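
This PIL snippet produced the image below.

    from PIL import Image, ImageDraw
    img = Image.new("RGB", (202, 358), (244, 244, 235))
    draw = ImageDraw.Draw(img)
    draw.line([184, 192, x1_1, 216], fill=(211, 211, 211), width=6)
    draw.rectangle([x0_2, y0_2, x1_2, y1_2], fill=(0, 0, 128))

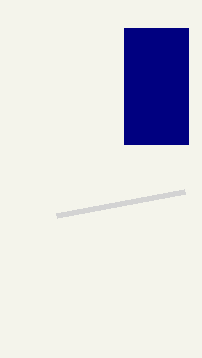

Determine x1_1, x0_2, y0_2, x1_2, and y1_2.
x1_1 = 56; x0_2 = 124; y0_2 = 28; x1_2 = 188; y1_2 = 144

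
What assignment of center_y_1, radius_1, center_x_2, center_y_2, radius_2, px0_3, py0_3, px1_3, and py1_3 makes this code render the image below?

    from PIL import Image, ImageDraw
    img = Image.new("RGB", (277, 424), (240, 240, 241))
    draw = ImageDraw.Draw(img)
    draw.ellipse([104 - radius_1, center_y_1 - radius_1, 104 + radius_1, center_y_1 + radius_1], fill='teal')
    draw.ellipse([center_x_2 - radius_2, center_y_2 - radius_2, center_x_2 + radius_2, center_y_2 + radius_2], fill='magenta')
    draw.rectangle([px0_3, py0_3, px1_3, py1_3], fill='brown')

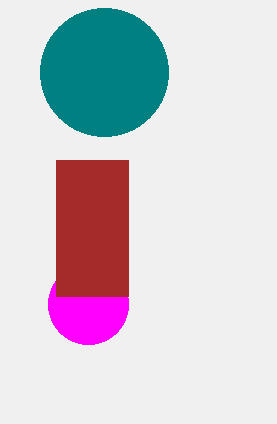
center_y_1 = 72; radius_1 = 64; center_x_2 = 88; center_y_2 = 304; radius_2 = 40; px0_3 = 56; py0_3 = 160; px1_3 = 128; py1_3 = 296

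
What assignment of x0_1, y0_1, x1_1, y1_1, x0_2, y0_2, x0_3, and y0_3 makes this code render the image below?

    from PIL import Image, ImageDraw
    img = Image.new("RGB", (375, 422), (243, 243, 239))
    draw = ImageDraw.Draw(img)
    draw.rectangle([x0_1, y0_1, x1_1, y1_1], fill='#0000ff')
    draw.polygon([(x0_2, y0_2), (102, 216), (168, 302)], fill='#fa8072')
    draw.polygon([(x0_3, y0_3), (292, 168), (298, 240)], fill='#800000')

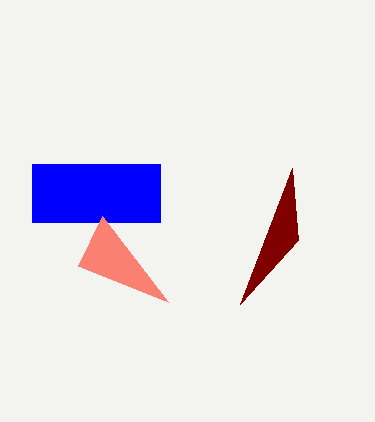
x0_1 = 32; y0_1 = 164; x1_1 = 160; y1_1 = 222; x0_2 = 78; y0_2 = 266; x0_3 = 240; y0_3 = 304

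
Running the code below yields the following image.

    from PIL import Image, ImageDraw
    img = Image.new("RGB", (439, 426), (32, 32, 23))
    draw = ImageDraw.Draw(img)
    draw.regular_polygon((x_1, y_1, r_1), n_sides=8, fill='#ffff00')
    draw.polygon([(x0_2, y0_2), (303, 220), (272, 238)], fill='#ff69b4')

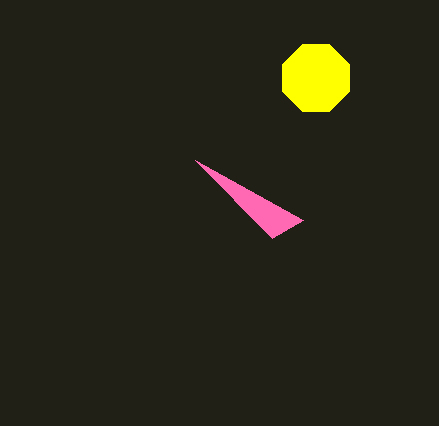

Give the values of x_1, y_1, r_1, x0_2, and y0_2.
x_1 = 316; y_1 = 78; r_1 = 36; x0_2 = 195; y0_2 = 160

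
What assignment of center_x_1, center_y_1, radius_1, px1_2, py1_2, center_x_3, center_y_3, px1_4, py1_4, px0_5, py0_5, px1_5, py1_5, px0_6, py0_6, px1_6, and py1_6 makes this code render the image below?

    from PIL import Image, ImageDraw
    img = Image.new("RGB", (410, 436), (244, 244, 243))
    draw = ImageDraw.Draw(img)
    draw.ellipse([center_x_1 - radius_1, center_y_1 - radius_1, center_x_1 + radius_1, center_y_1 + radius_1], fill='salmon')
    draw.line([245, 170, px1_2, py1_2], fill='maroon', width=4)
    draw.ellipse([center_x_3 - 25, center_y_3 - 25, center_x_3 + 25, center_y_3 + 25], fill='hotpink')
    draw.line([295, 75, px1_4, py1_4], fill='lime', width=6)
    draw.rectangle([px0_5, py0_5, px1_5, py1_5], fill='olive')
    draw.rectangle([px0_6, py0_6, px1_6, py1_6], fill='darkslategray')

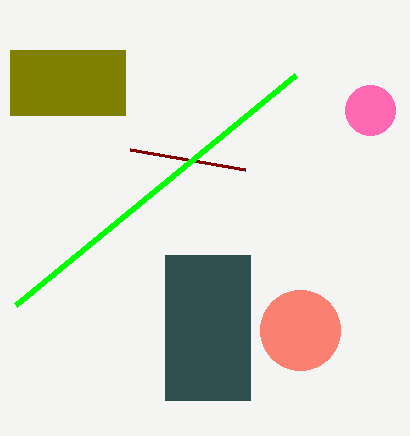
center_x_1 = 300
center_y_1 = 330
radius_1 = 40
px1_2 = 130
py1_2 = 150
center_x_3 = 370
center_y_3 = 110
px1_4 = 15
py1_4 = 305
px0_5 = 10
py0_5 = 50
px1_5 = 125
py1_5 = 115
px0_6 = 165
py0_6 = 255
px1_6 = 250
py1_6 = 400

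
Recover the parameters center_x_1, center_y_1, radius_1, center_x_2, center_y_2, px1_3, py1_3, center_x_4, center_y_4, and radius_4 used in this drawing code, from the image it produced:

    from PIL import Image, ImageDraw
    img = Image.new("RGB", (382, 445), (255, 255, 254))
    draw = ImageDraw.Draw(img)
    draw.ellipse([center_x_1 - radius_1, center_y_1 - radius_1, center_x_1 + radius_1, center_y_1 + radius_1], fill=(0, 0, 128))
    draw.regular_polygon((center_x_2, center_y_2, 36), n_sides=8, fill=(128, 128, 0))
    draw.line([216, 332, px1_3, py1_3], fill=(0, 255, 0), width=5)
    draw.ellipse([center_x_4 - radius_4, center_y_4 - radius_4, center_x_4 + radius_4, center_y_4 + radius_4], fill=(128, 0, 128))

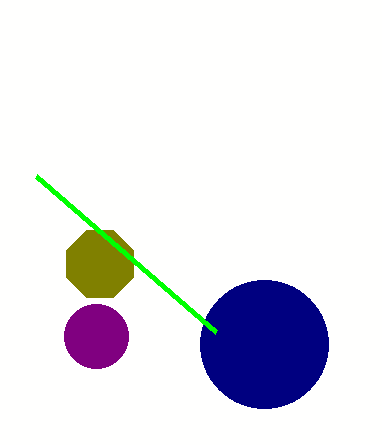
center_x_1 = 264, center_y_1 = 344, radius_1 = 64, center_x_2 = 100, center_y_2 = 264, px1_3 = 36, py1_3 = 176, center_x_4 = 96, center_y_4 = 336, radius_4 = 32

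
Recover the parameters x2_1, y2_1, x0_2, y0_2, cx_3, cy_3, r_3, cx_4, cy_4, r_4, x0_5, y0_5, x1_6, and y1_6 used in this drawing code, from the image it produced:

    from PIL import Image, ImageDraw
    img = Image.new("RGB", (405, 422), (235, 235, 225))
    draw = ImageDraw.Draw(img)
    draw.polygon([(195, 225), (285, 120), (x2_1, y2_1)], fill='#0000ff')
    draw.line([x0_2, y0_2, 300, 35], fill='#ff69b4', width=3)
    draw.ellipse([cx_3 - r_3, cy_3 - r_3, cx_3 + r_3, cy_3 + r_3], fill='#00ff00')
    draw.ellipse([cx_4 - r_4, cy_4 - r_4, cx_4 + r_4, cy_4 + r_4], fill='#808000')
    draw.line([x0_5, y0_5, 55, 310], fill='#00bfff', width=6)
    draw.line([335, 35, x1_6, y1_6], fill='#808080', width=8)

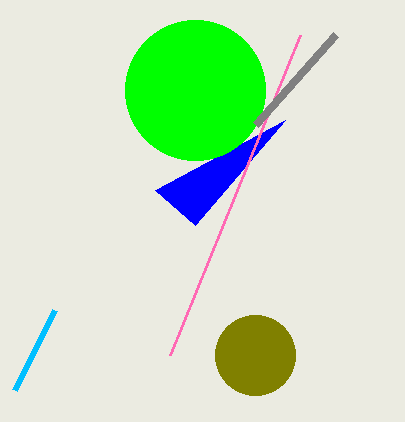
x2_1 = 155
y2_1 = 190
x0_2 = 170
y0_2 = 355
cx_3 = 195
cy_3 = 90
r_3 = 70
cx_4 = 255
cy_4 = 355
r_4 = 40
x0_5 = 15
y0_5 = 390
x1_6 = 255
y1_6 = 125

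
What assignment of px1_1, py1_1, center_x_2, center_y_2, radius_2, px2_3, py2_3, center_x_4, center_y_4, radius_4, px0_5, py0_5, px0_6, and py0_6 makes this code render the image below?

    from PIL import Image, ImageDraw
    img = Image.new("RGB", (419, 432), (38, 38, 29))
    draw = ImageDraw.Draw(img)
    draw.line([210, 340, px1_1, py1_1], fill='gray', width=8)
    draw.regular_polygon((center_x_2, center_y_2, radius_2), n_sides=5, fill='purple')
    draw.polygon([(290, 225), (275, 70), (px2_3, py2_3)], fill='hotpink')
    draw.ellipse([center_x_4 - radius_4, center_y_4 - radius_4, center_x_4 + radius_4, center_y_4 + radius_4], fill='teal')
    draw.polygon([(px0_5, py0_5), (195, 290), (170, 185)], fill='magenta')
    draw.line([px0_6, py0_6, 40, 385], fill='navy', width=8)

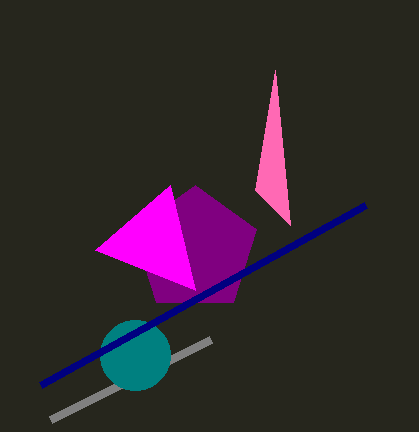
px1_1 = 50; py1_1 = 420; center_x_2 = 195; center_y_2 = 250; radius_2 = 65; px2_3 = 255; py2_3 = 190; center_x_4 = 135; center_y_4 = 355; radius_4 = 35; px0_5 = 95; py0_5 = 250; px0_6 = 365; py0_6 = 205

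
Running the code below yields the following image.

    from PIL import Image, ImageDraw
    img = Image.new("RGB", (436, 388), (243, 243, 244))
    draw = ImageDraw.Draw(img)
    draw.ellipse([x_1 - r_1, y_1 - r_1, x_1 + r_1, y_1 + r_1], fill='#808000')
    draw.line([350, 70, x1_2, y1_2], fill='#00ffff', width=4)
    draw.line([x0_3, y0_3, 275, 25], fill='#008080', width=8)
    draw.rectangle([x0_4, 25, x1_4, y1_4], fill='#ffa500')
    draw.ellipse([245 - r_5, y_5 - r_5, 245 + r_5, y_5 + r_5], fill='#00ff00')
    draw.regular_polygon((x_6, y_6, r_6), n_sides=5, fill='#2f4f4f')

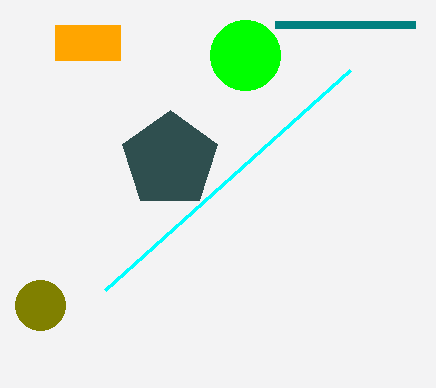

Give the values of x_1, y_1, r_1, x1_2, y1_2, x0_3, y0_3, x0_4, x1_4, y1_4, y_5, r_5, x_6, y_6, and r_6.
x_1 = 40
y_1 = 305
r_1 = 25
x1_2 = 105
y1_2 = 290
x0_3 = 415
y0_3 = 25
x0_4 = 55
x1_4 = 120
y1_4 = 60
y_5 = 55
r_5 = 35
x_6 = 170
y_6 = 160
r_6 = 50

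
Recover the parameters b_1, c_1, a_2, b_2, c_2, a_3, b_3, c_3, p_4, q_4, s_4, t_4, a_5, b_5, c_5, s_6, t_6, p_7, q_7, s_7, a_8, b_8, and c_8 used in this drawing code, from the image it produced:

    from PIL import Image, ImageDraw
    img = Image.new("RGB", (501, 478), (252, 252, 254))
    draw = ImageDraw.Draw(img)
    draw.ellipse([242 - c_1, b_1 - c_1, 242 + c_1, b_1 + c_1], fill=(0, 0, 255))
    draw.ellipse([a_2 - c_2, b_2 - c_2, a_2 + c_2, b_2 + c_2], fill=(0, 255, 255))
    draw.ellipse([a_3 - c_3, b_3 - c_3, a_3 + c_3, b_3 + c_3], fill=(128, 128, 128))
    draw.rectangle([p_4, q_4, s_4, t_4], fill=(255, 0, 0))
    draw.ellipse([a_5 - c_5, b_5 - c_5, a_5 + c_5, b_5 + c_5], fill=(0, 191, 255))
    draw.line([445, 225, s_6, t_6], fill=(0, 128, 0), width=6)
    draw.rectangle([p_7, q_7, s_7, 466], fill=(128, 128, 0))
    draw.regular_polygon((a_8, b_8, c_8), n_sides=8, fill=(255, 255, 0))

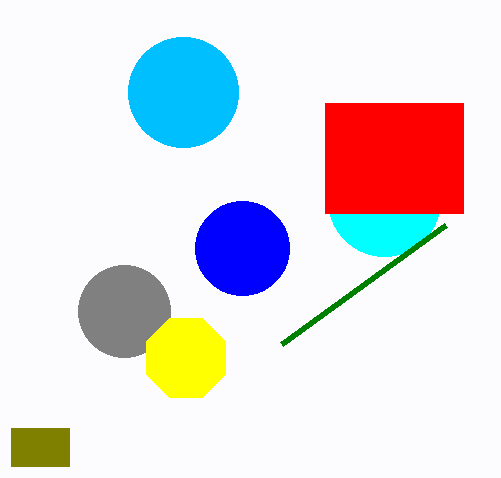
b_1 = 248
c_1 = 47
a_2 = 384
b_2 = 200
c_2 = 56
a_3 = 124
b_3 = 311
c_3 = 46
p_4 = 325
q_4 = 103
s_4 = 463
t_4 = 213
a_5 = 183
b_5 = 92
c_5 = 55
s_6 = 281
t_6 = 344
p_7 = 11
q_7 = 428
s_7 = 69
a_8 = 186
b_8 = 358
c_8 = 43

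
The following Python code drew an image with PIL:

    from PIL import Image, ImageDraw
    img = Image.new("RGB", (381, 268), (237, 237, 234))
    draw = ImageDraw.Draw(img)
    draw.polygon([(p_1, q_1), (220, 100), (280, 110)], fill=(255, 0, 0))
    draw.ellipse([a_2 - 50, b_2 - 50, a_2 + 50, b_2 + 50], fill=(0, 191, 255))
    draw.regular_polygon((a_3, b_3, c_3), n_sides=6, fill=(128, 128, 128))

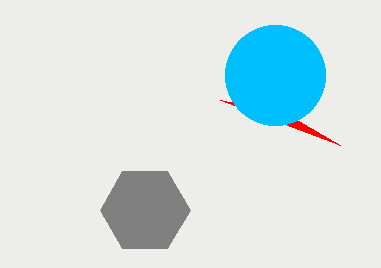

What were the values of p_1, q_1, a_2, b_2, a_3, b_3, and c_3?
p_1 = 340; q_1 = 145; a_2 = 275; b_2 = 75; a_3 = 145; b_3 = 210; c_3 = 45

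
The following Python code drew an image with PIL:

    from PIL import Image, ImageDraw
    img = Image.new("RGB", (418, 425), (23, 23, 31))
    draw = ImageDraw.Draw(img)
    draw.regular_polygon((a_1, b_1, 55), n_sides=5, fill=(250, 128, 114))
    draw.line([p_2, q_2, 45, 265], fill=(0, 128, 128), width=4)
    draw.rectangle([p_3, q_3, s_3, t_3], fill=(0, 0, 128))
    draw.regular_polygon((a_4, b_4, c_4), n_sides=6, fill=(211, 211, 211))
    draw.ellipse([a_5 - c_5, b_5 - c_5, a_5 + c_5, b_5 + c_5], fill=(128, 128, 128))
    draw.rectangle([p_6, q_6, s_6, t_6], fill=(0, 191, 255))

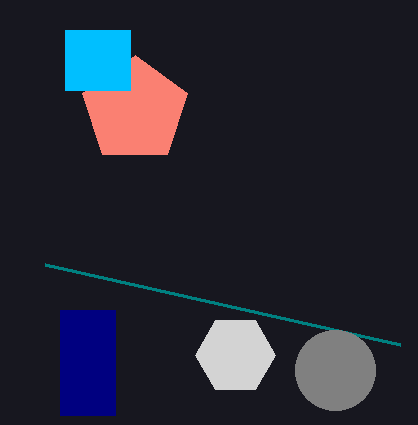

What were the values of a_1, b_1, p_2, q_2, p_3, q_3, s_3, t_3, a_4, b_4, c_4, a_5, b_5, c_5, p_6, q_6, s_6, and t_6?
a_1 = 135; b_1 = 110; p_2 = 400; q_2 = 345; p_3 = 60; q_3 = 310; s_3 = 115; t_3 = 415; a_4 = 235; b_4 = 355; c_4 = 40; a_5 = 335; b_5 = 370; c_5 = 40; p_6 = 65; q_6 = 30; s_6 = 130; t_6 = 90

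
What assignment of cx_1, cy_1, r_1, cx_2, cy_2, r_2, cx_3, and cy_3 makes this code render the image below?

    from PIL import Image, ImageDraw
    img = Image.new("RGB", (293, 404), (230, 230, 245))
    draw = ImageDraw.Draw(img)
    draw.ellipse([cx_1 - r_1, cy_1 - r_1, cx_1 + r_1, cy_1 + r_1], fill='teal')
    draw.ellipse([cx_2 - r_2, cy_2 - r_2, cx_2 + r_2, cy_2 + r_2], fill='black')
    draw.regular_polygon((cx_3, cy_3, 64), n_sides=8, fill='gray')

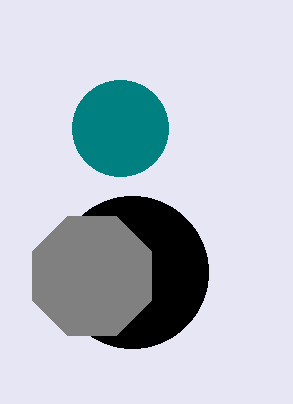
cx_1 = 120
cy_1 = 128
r_1 = 48
cx_2 = 132
cy_2 = 272
r_2 = 76
cx_3 = 92
cy_3 = 276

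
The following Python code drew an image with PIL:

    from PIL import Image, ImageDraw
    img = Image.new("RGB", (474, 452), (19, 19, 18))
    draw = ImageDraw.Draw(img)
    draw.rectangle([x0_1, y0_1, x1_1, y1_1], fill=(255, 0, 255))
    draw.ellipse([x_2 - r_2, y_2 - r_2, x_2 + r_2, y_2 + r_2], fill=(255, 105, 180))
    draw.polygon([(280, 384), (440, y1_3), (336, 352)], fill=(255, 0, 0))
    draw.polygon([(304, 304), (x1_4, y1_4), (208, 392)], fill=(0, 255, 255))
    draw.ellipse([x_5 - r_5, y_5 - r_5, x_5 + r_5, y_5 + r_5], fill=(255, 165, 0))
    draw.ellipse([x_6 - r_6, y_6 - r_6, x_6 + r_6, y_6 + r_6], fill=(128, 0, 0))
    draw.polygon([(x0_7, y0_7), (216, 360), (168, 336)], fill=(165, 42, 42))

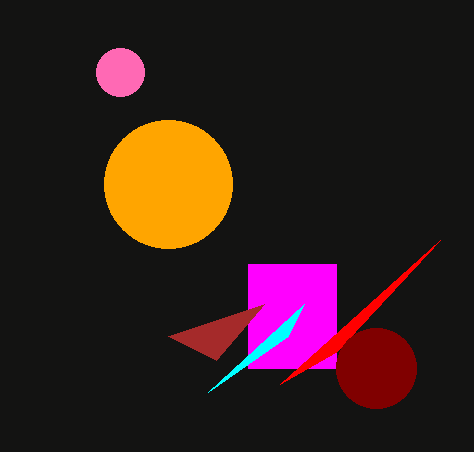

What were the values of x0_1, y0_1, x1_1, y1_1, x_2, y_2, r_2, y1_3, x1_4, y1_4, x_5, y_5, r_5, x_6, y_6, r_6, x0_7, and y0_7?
x0_1 = 248
y0_1 = 264
x1_1 = 336
y1_1 = 368
x_2 = 120
y_2 = 72
r_2 = 24
y1_3 = 240
x1_4 = 288
y1_4 = 336
x_5 = 168
y_5 = 184
r_5 = 64
x_6 = 376
y_6 = 368
r_6 = 40
x0_7 = 264
y0_7 = 304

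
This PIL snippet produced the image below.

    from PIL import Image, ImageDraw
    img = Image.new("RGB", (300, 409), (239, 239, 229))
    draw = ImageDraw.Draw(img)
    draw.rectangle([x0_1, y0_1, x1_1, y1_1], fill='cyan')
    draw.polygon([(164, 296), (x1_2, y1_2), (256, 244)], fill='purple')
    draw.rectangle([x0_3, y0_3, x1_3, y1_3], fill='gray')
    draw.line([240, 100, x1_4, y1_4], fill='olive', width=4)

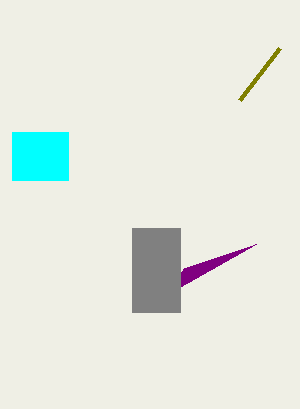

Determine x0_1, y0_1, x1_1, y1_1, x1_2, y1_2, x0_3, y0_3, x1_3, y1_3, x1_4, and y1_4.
x0_1 = 12, y0_1 = 132, x1_1 = 68, y1_1 = 180, x1_2 = 184, y1_2 = 268, x0_3 = 132, y0_3 = 228, x1_3 = 180, y1_3 = 312, x1_4 = 280, y1_4 = 48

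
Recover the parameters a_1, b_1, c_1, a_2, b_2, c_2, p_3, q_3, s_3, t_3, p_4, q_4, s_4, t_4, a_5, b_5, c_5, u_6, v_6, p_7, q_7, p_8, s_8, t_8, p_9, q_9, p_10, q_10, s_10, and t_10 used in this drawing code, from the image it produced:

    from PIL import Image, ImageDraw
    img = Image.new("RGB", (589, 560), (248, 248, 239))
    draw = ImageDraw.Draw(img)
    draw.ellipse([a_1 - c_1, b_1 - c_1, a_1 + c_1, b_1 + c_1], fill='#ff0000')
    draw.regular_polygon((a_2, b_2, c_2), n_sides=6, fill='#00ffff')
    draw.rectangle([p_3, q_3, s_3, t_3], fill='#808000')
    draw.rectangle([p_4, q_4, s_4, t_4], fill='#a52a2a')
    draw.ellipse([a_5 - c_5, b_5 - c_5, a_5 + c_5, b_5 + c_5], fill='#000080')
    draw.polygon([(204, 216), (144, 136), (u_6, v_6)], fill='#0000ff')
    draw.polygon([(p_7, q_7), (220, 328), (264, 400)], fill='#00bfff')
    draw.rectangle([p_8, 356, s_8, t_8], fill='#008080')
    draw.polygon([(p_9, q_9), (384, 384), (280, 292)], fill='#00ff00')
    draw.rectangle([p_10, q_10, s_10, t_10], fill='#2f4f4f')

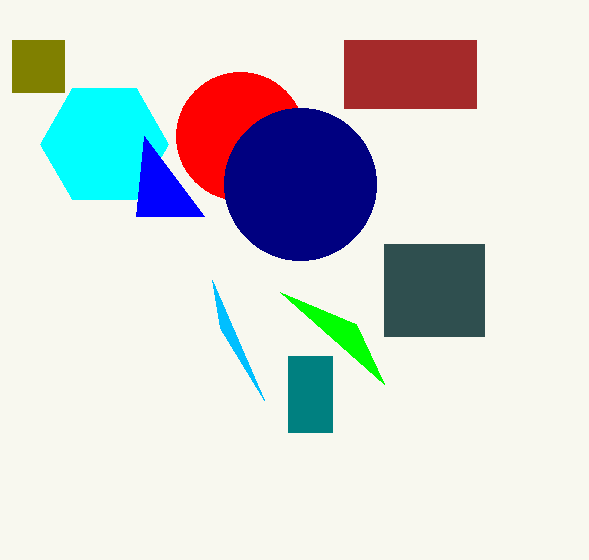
a_1 = 240; b_1 = 136; c_1 = 64; a_2 = 104; b_2 = 144; c_2 = 64; p_3 = 12; q_3 = 40; s_3 = 64; t_3 = 92; p_4 = 344; q_4 = 40; s_4 = 476; t_4 = 108; a_5 = 300; b_5 = 184; c_5 = 76; u_6 = 136; v_6 = 216; p_7 = 212; q_7 = 280; p_8 = 288; s_8 = 332; t_8 = 432; p_9 = 356; q_9 = 324; p_10 = 384; q_10 = 244; s_10 = 484; t_10 = 336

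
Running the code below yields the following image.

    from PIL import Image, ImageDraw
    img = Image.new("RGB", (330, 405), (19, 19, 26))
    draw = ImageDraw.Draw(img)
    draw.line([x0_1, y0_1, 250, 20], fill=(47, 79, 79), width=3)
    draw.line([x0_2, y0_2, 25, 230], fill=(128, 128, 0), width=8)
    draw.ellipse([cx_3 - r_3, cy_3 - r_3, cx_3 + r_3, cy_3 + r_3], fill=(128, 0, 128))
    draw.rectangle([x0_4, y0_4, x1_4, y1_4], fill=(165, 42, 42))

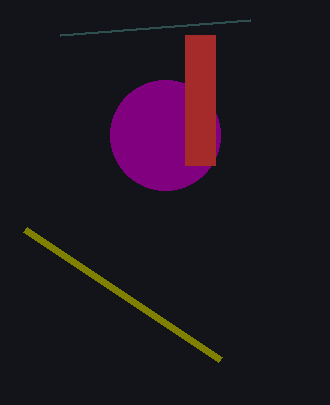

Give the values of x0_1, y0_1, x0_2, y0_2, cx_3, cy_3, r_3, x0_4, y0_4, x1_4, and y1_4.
x0_1 = 60, y0_1 = 35, x0_2 = 220, y0_2 = 360, cx_3 = 165, cy_3 = 135, r_3 = 55, x0_4 = 185, y0_4 = 35, x1_4 = 215, y1_4 = 165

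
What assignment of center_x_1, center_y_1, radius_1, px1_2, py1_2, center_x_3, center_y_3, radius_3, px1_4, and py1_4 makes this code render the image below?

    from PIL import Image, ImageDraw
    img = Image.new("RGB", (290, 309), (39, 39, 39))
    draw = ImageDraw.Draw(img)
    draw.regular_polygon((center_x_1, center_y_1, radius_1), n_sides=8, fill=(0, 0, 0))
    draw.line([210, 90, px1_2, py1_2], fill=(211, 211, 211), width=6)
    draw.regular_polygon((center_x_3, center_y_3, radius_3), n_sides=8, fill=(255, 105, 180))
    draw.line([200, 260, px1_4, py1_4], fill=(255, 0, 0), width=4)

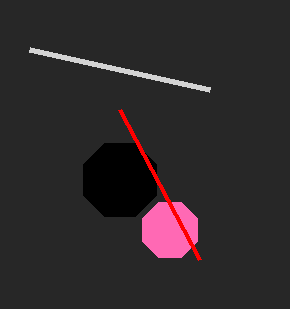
center_x_1 = 120
center_y_1 = 180
radius_1 = 40
px1_2 = 30
py1_2 = 50
center_x_3 = 170
center_y_3 = 230
radius_3 = 30
px1_4 = 120
py1_4 = 110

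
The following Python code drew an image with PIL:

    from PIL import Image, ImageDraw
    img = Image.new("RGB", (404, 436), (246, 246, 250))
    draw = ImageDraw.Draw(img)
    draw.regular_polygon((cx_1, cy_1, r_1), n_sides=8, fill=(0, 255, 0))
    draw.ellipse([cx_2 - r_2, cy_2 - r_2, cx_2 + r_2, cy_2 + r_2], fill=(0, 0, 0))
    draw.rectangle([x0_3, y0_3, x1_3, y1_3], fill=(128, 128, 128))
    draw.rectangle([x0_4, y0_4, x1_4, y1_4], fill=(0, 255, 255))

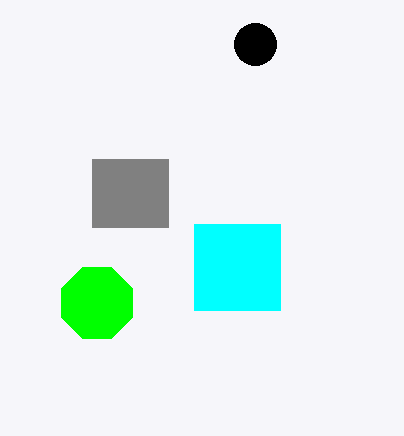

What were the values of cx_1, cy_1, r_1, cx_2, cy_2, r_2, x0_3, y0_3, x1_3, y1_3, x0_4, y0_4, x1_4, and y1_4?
cx_1 = 97; cy_1 = 303; r_1 = 38; cx_2 = 255; cy_2 = 44; r_2 = 21; x0_3 = 92; y0_3 = 159; x1_3 = 168; y1_3 = 227; x0_4 = 194; y0_4 = 224; x1_4 = 280; y1_4 = 310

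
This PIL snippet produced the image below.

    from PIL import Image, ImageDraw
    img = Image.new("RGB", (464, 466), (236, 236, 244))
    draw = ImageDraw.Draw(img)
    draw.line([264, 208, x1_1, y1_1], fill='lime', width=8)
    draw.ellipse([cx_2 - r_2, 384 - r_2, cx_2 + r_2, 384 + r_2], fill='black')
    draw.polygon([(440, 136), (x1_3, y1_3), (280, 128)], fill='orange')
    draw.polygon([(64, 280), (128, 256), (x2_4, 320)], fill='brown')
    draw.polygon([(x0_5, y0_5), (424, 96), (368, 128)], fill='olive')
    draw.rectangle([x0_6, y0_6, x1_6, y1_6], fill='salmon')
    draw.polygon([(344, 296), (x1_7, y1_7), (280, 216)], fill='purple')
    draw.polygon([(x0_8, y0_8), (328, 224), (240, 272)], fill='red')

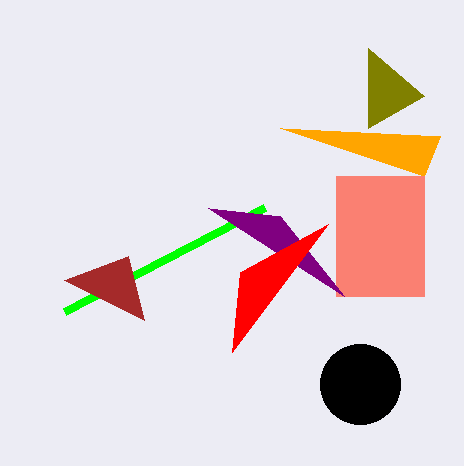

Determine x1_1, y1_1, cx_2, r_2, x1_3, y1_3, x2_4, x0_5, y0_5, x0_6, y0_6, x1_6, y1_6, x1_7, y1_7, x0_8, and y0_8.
x1_1 = 64
y1_1 = 312
cx_2 = 360
r_2 = 40
x1_3 = 424
y1_3 = 176
x2_4 = 144
x0_5 = 368
y0_5 = 48
x0_6 = 336
y0_6 = 176
x1_6 = 424
y1_6 = 296
x1_7 = 208
y1_7 = 208
x0_8 = 232
y0_8 = 352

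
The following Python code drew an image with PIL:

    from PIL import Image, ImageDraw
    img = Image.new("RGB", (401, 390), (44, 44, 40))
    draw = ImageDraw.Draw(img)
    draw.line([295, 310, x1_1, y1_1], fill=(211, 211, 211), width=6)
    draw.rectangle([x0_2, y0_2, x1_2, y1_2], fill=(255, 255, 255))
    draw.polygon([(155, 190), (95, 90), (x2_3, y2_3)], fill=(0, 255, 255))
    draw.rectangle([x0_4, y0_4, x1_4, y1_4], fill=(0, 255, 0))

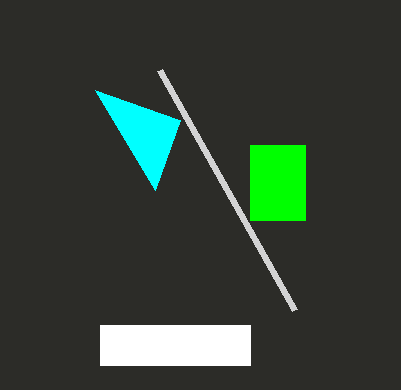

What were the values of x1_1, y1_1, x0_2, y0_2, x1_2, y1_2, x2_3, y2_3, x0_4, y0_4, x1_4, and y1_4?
x1_1 = 160, y1_1 = 70, x0_2 = 100, y0_2 = 325, x1_2 = 250, y1_2 = 365, x2_3 = 180, y2_3 = 120, x0_4 = 250, y0_4 = 145, x1_4 = 305, y1_4 = 220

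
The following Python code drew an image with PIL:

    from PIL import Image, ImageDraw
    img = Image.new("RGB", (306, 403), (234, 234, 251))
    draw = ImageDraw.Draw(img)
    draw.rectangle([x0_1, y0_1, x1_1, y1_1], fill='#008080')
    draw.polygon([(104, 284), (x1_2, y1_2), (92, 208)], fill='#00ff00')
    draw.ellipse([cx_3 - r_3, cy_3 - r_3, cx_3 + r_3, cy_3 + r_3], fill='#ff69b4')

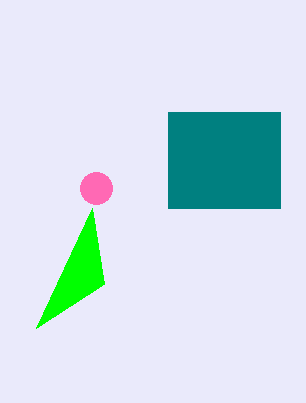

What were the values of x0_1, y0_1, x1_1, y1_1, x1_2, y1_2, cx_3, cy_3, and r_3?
x0_1 = 168, y0_1 = 112, x1_1 = 280, y1_1 = 208, x1_2 = 36, y1_2 = 328, cx_3 = 96, cy_3 = 188, r_3 = 16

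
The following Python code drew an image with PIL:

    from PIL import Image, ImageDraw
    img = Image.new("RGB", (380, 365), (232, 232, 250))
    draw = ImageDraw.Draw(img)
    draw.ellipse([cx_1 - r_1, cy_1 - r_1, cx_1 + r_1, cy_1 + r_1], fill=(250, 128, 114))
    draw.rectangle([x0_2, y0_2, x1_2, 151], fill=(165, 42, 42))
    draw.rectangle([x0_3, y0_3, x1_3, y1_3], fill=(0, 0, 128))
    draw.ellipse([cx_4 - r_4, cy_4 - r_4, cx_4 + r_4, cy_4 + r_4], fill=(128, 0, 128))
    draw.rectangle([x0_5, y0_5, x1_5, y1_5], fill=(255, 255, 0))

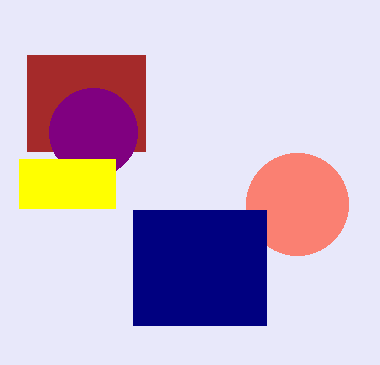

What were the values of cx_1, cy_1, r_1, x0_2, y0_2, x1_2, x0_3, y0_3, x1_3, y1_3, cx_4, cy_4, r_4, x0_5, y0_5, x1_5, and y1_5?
cx_1 = 297
cy_1 = 204
r_1 = 51
x0_2 = 27
y0_2 = 55
x1_2 = 145
x0_3 = 133
y0_3 = 210
x1_3 = 266
y1_3 = 325
cx_4 = 93
cy_4 = 132
r_4 = 44
x0_5 = 19
y0_5 = 159
x1_5 = 115
y1_5 = 208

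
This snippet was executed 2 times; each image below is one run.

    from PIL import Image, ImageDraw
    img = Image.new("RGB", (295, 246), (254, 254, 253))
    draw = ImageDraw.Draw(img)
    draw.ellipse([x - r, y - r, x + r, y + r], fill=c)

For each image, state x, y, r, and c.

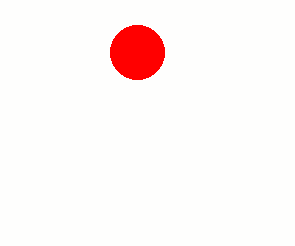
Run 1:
x = 137
y = 52
r = 27
c = 'red'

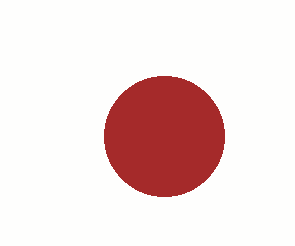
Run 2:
x = 164, y = 136, r = 60, c = 'brown'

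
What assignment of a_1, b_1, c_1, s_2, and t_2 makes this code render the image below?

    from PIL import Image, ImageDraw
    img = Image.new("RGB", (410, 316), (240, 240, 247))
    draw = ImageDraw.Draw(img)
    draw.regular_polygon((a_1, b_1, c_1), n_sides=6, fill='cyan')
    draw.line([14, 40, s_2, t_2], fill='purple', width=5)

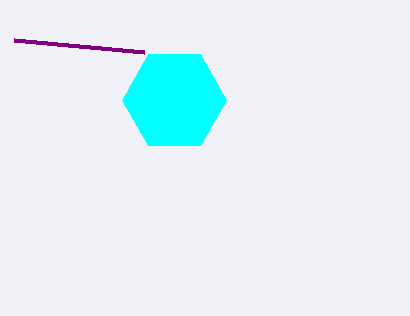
a_1 = 174
b_1 = 100
c_1 = 52
s_2 = 144
t_2 = 52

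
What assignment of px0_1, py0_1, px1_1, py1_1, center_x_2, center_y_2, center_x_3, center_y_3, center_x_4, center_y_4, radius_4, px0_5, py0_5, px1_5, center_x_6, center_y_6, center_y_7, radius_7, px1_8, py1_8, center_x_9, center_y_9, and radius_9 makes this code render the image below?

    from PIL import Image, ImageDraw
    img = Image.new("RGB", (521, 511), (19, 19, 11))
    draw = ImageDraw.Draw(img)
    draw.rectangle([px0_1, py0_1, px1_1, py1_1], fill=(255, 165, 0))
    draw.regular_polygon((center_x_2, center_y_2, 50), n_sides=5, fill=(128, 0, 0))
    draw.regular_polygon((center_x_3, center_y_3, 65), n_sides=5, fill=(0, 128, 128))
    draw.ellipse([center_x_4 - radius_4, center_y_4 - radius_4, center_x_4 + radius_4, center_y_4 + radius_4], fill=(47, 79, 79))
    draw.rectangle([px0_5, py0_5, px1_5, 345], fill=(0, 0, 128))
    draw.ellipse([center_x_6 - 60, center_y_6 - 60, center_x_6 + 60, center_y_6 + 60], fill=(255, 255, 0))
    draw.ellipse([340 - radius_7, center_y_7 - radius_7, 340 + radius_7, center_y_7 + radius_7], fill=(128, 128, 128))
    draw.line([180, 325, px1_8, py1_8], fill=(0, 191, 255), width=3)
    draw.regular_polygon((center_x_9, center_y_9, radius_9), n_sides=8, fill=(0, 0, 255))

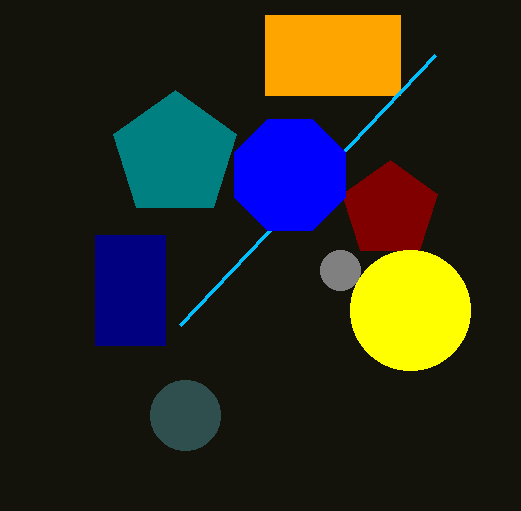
px0_1 = 265
py0_1 = 15
px1_1 = 400
py1_1 = 95
center_x_2 = 390
center_y_2 = 210
center_x_3 = 175
center_y_3 = 155
center_x_4 = 185
center_y_4 = 415
radius_4 = 35
px0_5 = 95
py0_5 = 235
px1_5 = 165
center_x_6 = 410
center_y_6 = 310
center_y_7 = 270
radius_7 = 20
px1_8 = 435
py1_8 = 55
center_x_9 = 290
center_y_9 = 175
radius_9 = 60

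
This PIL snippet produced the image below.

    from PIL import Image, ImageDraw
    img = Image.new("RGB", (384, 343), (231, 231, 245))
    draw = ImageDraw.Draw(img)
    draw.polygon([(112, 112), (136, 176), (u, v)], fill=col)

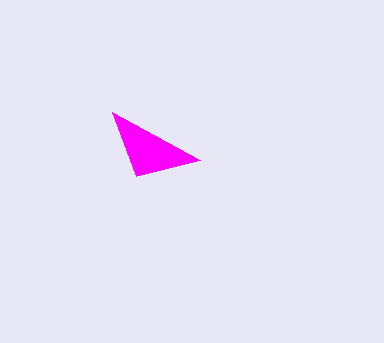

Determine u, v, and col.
u = 200
v = 160
col = 'magenta'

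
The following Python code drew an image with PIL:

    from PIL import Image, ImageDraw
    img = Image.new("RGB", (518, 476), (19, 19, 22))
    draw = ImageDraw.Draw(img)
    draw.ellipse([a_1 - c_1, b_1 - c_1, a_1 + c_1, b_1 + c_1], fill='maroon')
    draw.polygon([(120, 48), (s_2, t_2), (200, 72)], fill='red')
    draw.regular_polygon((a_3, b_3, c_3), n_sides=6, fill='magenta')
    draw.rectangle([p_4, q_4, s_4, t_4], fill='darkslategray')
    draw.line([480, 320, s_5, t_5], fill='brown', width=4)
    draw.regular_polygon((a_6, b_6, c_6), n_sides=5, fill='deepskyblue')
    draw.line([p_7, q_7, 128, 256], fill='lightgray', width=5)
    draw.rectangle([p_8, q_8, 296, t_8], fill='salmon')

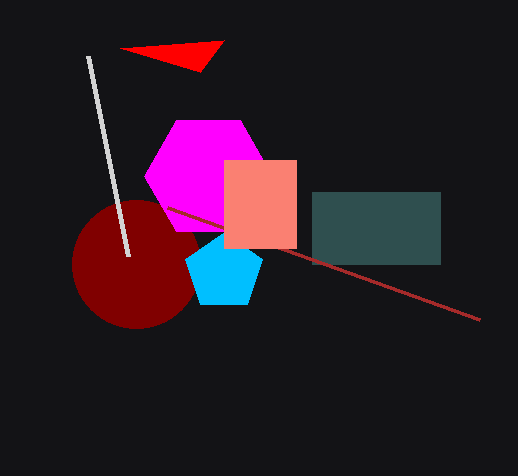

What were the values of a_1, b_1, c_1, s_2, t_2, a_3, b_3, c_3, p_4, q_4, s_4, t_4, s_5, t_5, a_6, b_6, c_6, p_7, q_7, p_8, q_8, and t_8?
a_1 = 136
b_1 = 264
c_1 = 64
s_2 = 224
t_2 = 40
a_3 = 208
b_3 = 176
c_3 = 64
p_4 = 312
q_4 = 192
s_4 = 440
t_4 = 264
s_5 = 168
t_5 = 208
a_6 = 224
b_6 = 272
c_6 = 40
p_7 = 88
q_7 = 56
p_8 = 224
q_8 = 160
t_8 = 248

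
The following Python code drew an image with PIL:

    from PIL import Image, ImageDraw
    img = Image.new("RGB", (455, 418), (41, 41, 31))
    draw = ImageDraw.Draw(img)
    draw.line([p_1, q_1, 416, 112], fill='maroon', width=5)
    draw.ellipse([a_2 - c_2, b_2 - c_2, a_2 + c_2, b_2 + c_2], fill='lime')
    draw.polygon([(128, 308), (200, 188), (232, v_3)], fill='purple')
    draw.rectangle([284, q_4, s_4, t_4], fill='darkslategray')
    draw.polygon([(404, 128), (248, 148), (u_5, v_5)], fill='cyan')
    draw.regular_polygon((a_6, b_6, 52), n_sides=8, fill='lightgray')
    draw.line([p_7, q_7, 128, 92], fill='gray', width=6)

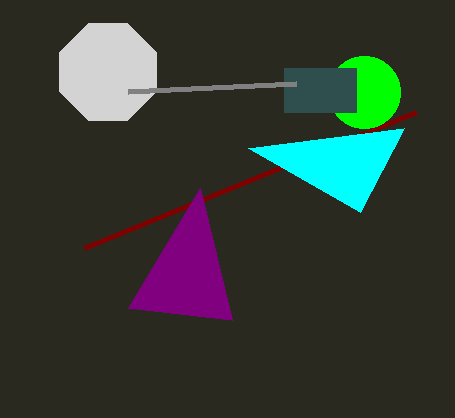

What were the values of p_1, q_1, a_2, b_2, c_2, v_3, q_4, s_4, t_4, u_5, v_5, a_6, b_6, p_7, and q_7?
p_1 = 84
q_1 = 248
a_2 = 364
b_2 = 92
c_2 = 36
v_3 = 320
q_4 = 68
s_4 = 356
t_4 = 112
u_5 = 360
v_5 = 212
a_6 = 108
b_6 = 72
p_7 = 296
q_7 = 84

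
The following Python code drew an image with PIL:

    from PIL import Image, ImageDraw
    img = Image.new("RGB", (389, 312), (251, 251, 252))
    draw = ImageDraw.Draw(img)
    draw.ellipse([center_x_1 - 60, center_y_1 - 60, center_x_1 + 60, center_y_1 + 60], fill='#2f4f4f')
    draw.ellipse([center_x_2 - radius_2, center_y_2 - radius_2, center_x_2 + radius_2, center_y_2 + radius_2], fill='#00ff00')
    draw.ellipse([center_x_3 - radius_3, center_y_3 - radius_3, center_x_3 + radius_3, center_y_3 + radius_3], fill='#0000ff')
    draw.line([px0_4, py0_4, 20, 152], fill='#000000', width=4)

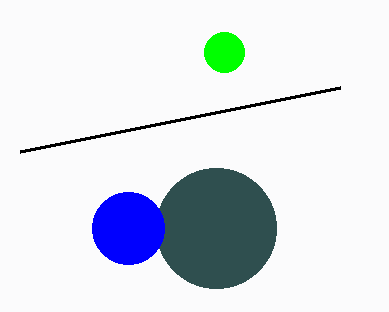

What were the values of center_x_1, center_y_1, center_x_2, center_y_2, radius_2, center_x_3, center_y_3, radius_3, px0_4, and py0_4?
center_x_1 = 216
center_y_1 = 228
center_x_2 = 224
center_y_2 = 52
radius_2 = 20
center_x_3 = 128
center_y_3 = 228
radius_3 = 36
px0_4 = 340
py0_4 = 88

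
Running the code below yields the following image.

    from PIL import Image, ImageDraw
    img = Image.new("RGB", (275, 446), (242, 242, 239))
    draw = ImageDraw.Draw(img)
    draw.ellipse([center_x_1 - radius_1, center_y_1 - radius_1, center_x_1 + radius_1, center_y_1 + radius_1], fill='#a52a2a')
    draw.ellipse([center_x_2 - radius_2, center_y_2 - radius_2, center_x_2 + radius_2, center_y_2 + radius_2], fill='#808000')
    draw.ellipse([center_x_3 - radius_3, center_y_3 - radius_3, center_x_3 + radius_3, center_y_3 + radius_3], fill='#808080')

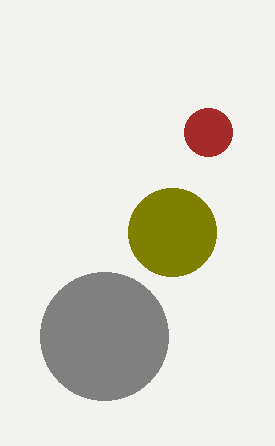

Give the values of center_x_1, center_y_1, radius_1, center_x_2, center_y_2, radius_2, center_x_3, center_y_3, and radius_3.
center_x_1 = 208
center_y_1 = 132
radius_1 = 24
center_x_2 = 172
center_y_2 = 232
radius_2 = 44
center_x_3 = 104
center_y_3 = 336
radius_3 = 64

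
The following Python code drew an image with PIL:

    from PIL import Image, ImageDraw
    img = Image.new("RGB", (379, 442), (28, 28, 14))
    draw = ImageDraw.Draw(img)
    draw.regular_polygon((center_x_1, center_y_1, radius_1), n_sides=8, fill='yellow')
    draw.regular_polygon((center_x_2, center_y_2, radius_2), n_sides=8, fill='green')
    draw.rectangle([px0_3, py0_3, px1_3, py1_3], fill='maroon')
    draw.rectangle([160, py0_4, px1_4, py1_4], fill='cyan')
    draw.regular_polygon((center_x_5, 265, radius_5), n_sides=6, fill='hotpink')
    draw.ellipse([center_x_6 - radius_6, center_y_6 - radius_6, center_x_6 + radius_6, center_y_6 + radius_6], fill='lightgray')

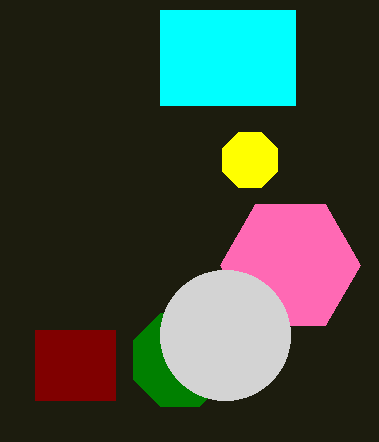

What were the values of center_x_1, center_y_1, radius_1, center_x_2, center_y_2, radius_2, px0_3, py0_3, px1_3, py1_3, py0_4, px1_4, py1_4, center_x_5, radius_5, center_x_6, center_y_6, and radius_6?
center_x_1 = 250
center_y_1 = 160
radius_1 = 30
center_x_2 = 180
center_y_2 = 360
radius_2 = 50
px0_3 = 35
py0_3 = 330
px1_3 = 115
py1_3 = 400
py0_4 = 10
px1_4 = 295
py1_4 = 105
center_x_5 = 290
radius_5 = 70
center_x_6 = 225
center_y_6 = 335
radius_6 = 65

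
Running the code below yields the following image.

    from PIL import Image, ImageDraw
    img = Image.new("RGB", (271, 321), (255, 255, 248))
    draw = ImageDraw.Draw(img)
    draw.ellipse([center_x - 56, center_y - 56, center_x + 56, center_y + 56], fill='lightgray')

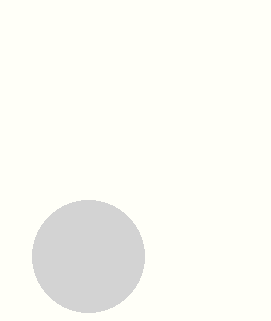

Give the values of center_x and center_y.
center_x = 88, center_y = 256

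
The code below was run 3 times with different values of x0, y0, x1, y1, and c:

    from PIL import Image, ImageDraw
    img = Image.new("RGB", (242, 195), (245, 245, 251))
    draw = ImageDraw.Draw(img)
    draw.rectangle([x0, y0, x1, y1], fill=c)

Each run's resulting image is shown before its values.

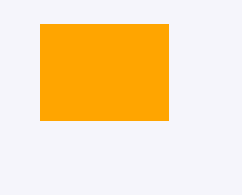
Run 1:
x0 = 40; y0 = 24; x1 = 168; y1 = 120; c = 'orange'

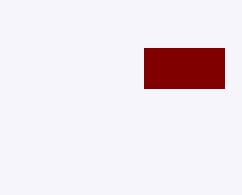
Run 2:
x0 = 144
y0 = 48
x1 = 224
y1 = 88
c = 'maroon'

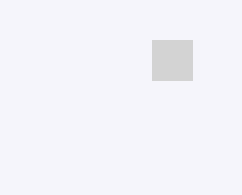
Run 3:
x0 = 152; y0 = 40; x1 = 192; y1 = 80; c = 'lightgray'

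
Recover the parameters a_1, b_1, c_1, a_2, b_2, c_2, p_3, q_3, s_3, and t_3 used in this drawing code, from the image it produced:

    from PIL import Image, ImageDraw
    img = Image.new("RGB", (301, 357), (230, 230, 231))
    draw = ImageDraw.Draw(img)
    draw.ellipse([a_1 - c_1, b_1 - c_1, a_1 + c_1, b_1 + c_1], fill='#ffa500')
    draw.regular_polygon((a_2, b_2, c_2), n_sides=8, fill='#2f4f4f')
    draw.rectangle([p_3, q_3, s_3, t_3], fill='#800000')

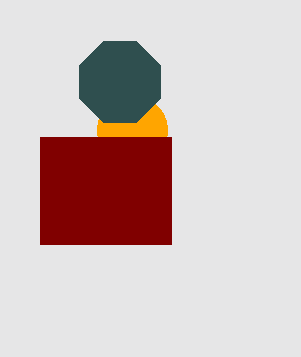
a_1 = 132
b_1 = 130
c_1 = 35
a_2 = 120
b_2 = 82
c_2 = 44
p_3 = 40
q_3 = 137
s_3 = 171
t_3 = 244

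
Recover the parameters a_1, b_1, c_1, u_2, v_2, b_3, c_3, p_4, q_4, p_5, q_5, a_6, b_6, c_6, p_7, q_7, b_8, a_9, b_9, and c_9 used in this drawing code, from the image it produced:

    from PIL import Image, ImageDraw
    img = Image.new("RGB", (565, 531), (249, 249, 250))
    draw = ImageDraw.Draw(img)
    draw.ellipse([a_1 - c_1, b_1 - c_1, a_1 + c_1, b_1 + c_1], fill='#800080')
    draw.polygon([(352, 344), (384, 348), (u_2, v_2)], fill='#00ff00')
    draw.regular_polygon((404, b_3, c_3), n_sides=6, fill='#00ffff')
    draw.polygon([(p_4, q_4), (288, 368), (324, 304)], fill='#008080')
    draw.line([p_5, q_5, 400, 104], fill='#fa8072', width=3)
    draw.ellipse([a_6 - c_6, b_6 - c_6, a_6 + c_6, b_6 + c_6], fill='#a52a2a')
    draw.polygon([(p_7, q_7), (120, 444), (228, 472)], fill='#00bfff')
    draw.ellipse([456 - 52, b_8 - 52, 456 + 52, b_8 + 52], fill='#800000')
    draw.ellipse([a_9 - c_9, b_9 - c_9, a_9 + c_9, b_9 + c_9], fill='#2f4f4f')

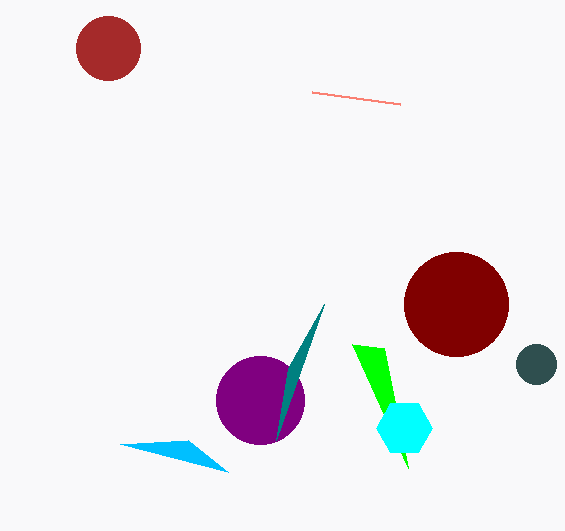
a_1 = 260
b_1 = 400
c_1 = 44
u_2 = 408
v_2 = 468
b_3 = 428
c_3 = 28
p_4 = 276
q_4 = 440
p_5 = 312
q_5 = 92
a_6 = 108
b_6 = 48
c_6 = 32
p_7 = 188
q_7 = 440
b_8 = 304
a_9 = 536
b_9 = 364
c_9 = 20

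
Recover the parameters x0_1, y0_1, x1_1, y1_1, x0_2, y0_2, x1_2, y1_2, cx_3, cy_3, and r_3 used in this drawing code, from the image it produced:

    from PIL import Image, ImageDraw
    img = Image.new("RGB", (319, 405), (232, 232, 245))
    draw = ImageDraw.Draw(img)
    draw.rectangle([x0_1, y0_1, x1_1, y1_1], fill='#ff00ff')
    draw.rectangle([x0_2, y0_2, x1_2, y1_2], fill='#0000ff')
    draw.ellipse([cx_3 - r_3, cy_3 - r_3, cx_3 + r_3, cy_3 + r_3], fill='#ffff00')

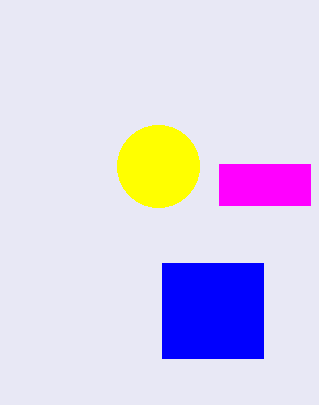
x0_1 = 219
y0_1 = 164
x1_1 = 310
y1_1 = 205
x0_2 = 162
y0_2 = 263
x1_2 = 263
y1_2 = 358
cx_3 = 158
cy_3 = 166
r_3 = 41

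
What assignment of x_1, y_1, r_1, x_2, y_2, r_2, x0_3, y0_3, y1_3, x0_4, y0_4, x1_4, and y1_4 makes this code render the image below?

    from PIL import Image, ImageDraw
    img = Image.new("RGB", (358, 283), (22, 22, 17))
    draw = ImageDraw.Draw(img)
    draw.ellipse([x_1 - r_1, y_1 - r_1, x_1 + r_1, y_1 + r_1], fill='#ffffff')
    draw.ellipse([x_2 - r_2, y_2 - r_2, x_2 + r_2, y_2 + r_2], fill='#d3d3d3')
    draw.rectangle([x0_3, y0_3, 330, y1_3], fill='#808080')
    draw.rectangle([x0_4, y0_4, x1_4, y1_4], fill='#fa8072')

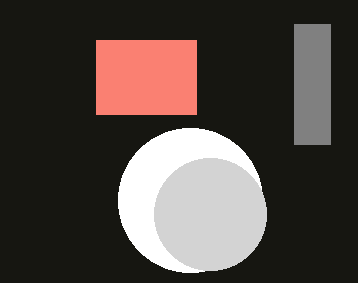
x_1 = 190, y_1 = 200, r_1 = 72, x_2 = 210, y_2 = 214, r_2 = 56, x0_3 = 294, y0_3 = 24, y1_3 = 144, x0_4 = 96, y0_4 = 40, x1_4 = 196, y1_4 = 114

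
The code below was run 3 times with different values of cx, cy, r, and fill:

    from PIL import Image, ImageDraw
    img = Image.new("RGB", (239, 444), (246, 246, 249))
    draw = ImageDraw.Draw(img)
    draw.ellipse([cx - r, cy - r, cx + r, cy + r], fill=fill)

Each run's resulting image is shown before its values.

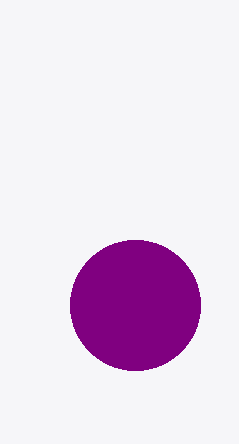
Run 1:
cx = 135
cy = 305
r = 65
fill = 'purple'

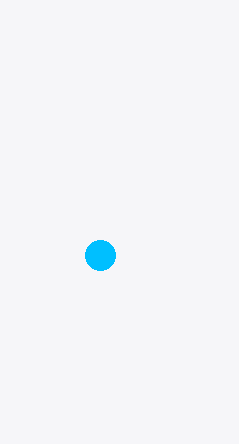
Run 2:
cx = 100, cy = 255, r = 15, fill = 'deepskyblue'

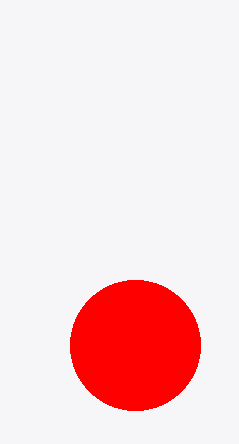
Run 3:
cx = 135; cy = 345; r = 65; fill = 'red'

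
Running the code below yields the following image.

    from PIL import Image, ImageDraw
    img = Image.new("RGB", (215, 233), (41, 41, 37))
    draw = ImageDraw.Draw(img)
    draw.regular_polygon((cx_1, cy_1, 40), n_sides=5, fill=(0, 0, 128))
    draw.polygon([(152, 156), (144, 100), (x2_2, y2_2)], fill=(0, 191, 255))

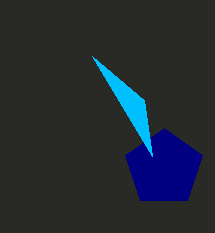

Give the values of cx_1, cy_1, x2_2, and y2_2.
cx_1 = 164
cy_1 = 168
x2_2 = 92
y2_2 = 56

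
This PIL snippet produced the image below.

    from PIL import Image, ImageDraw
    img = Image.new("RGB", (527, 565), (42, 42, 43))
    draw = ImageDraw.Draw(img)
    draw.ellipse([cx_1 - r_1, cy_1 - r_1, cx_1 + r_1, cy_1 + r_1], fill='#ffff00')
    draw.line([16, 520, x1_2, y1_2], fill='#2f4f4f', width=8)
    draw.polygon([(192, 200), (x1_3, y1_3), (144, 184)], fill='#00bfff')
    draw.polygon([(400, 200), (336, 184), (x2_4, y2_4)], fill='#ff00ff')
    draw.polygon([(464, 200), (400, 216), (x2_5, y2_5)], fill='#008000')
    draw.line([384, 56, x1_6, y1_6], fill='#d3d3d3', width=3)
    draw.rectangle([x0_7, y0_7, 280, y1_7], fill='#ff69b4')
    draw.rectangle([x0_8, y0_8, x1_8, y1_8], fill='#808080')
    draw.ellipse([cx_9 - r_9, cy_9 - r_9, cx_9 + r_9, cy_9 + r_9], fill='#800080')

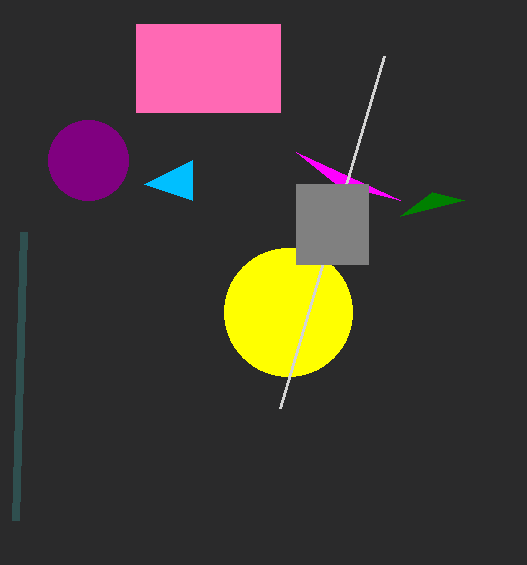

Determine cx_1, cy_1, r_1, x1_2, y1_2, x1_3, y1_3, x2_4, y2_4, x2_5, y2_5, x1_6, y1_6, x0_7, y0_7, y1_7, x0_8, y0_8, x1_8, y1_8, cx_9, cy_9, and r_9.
cx_1 = 288; cy_1 = 312; r_1 = 64; x1_2 = 24; y1_2 = 232; x1_3 = 192; y1_3 = 160; x2_4 = 296; y2_4 = 152; x2_5 = 432; y2_5 = 192; x1_6 = 280; y1_6 = 408; x0_7 = 136; y0_7 = 24; y1_7 = 112; x0_8 = 296; y0_8 = 184; x1_8 = 368; y1_8 = 264; cx_9 = 88; cy_9 = 160; r_9 = 40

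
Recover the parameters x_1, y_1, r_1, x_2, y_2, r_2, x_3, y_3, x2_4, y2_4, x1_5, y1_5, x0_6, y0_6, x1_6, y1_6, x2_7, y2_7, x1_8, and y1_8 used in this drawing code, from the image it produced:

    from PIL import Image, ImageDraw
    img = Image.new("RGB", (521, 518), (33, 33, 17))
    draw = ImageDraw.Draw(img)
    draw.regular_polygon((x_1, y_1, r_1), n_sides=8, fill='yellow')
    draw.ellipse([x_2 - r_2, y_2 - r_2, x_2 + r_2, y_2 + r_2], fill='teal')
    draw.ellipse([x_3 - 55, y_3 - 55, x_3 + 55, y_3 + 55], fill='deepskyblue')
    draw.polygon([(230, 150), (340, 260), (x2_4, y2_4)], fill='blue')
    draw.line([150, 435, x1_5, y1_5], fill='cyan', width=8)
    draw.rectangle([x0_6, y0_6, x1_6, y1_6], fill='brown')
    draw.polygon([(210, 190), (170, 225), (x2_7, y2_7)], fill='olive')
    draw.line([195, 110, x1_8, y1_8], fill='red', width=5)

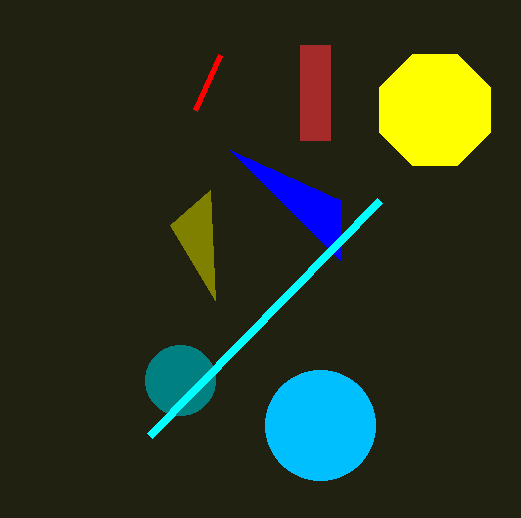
x_1 = 435; y_1 = 110; r_1 = 60; x_2 = 180; y_2 = 380; r_2 = 35; x_3 = 320; y_3 = 425; x2_4 = 340; y2_4 = 200; x1_5 = 380; y1_5 = 200; x0_6 = 300; y0_6 = 45; x1_6 = 330; y1_6 = 140; x2_7 = 215; y2_7 = 300; x1_8 = 220; y1_8 = 55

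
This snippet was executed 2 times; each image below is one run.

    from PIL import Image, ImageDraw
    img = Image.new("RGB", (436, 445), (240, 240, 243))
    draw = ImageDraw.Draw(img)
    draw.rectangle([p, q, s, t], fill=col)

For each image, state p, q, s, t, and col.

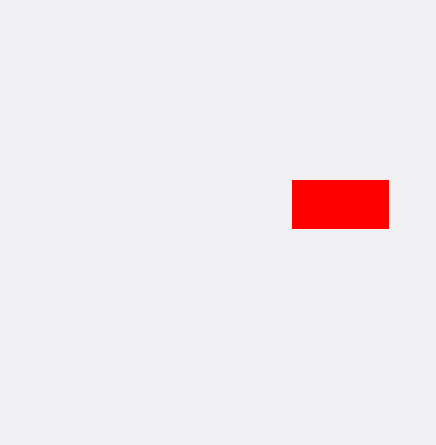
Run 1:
p = 292
q = 180
s = 388
t = 228
col = 'red'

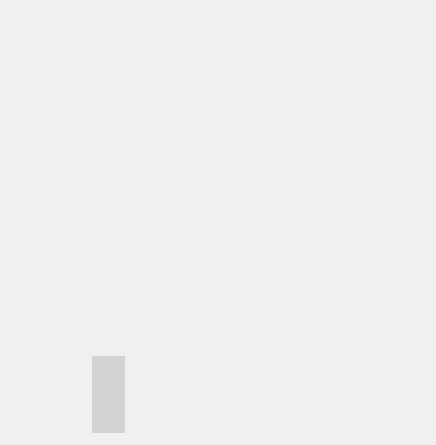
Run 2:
p = 92
q = 356
s = 124
t = 432
col = 'lightgray'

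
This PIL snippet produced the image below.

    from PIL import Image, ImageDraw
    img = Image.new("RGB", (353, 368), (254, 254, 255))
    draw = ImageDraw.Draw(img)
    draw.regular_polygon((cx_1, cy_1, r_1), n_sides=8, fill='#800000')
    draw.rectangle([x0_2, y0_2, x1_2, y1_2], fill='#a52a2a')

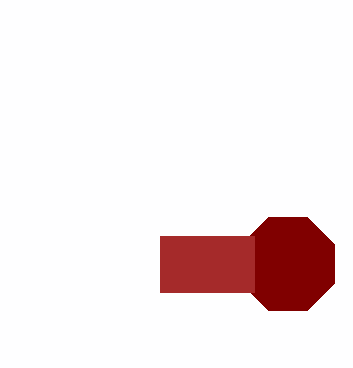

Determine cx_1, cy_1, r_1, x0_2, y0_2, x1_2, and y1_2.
cx_1 = 288, cy_1 = 264, r_1 = 50, x0_2 = 160, y0_2 = 236, x1_2 = 254, y1_2 = 292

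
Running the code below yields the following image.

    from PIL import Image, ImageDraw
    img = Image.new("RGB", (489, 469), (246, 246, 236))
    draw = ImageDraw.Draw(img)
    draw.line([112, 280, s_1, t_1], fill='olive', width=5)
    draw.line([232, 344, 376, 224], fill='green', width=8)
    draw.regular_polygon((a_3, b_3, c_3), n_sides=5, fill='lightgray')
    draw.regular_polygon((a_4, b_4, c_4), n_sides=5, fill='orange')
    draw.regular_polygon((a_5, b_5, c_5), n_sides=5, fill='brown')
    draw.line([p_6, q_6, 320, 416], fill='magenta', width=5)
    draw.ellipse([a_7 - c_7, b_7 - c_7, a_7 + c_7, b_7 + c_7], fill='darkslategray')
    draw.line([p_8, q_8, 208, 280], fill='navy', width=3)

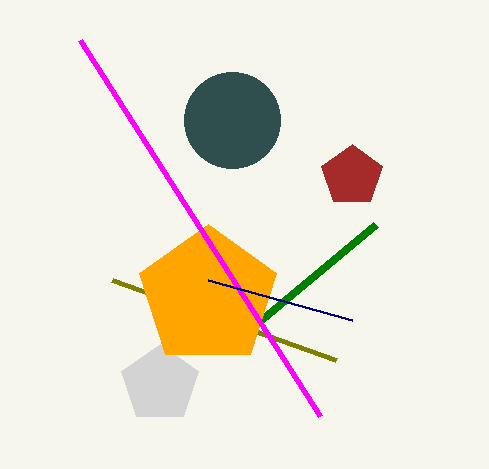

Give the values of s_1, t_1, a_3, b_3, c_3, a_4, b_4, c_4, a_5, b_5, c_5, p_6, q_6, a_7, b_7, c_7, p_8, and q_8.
s_1 = 336; t_1 = 360; a_3 = 160; b_3 = 384; c_3 = 40; a_4 = 208; b_4 = 296; c_4 = 72; a_5 = 352; b_5 = 176; c_5 = 32; p_6 = 80; q_6 = 40; a_7 = 232; b_7 = 120; c_7 = 48; p_8 = 352; q_8 = 320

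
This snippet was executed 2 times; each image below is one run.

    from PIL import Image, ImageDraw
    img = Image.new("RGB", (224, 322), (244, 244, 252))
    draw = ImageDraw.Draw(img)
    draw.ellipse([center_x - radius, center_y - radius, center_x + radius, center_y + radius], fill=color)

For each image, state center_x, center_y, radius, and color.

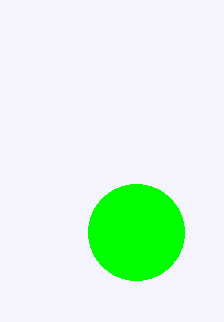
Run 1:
center_x = 136
center_y = 232
radius = 48
color = 'lime'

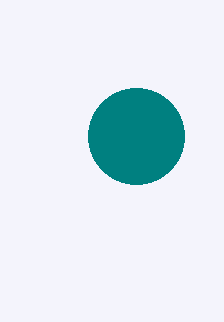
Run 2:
center_x = 136; center_y = 136; radius = 48; color = 'teal'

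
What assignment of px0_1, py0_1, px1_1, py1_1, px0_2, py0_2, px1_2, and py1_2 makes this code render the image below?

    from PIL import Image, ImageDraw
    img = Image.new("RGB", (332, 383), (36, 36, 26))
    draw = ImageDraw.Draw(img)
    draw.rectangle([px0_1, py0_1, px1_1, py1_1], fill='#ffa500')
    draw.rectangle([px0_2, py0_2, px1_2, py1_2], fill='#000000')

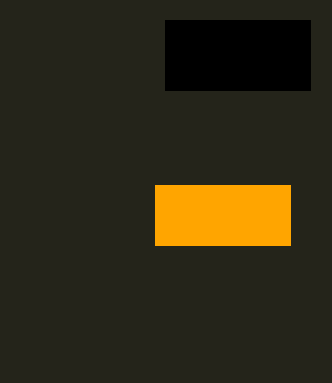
px0_1 = 155; py0_1 = 185; px1_1 = 290; py1_1 = 245; px0_2 = 165; py0_2 = 20; px1_2 = 310; py1_2 = 90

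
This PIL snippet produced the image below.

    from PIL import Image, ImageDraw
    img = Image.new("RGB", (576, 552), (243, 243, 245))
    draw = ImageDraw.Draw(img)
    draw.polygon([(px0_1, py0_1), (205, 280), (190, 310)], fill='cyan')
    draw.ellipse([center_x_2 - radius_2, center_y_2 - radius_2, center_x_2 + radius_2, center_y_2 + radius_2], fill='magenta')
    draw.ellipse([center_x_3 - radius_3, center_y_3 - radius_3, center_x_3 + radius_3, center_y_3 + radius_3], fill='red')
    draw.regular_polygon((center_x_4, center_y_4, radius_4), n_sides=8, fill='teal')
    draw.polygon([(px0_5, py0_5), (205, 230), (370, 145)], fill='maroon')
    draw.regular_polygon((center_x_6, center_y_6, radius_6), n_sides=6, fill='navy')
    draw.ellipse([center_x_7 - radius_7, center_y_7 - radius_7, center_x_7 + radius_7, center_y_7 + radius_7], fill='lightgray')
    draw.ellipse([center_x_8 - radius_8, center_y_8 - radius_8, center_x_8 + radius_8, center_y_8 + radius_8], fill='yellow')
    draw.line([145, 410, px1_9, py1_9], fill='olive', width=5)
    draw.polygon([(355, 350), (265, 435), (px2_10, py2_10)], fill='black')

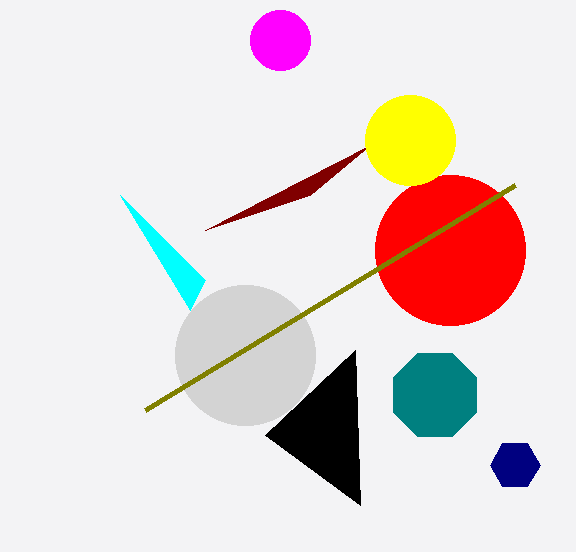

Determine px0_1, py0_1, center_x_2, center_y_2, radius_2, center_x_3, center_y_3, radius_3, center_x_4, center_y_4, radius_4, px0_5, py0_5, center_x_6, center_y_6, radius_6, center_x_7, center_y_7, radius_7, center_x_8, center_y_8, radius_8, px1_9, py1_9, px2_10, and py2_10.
px0_1 = 120
py0_1 = 195
center_x_2 = 280
center_y_2 = 40
radius_2 = 30
center_x_3 = 450
center_y_3 = 250
radius_3 = 75
center_x_4 = 435
center_y_4 = 395
radius_4 = 45
px0_5 = 310
py0_5 = 195
center_x_6 = 515
center_y_6 = 465
radius_6 = 25
center_x_7 = 245
center_y_7 = 355
radius_7 = 70
center_x_8 = 410
center_y_8 = 140
radius_8 = 45
px1_9 = 515
py1_9 = 185
px2_10 = 360
py2_10 = 505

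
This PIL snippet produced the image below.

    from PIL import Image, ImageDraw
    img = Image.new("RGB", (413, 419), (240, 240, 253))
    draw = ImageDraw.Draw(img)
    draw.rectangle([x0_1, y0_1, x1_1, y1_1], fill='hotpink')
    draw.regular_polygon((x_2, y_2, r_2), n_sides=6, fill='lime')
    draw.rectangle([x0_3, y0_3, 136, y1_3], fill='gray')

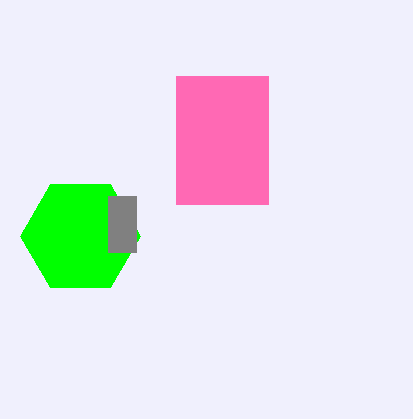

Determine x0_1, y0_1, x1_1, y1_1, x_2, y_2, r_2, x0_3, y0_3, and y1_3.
x0_1 = 176
y0_1 = 76
x1_1 = 268
y1_1 = 204
x_2 = 80
y_2 = 236
r_2 = 60
x0_3 = 108
y0_3 = 196
y1_3 = 252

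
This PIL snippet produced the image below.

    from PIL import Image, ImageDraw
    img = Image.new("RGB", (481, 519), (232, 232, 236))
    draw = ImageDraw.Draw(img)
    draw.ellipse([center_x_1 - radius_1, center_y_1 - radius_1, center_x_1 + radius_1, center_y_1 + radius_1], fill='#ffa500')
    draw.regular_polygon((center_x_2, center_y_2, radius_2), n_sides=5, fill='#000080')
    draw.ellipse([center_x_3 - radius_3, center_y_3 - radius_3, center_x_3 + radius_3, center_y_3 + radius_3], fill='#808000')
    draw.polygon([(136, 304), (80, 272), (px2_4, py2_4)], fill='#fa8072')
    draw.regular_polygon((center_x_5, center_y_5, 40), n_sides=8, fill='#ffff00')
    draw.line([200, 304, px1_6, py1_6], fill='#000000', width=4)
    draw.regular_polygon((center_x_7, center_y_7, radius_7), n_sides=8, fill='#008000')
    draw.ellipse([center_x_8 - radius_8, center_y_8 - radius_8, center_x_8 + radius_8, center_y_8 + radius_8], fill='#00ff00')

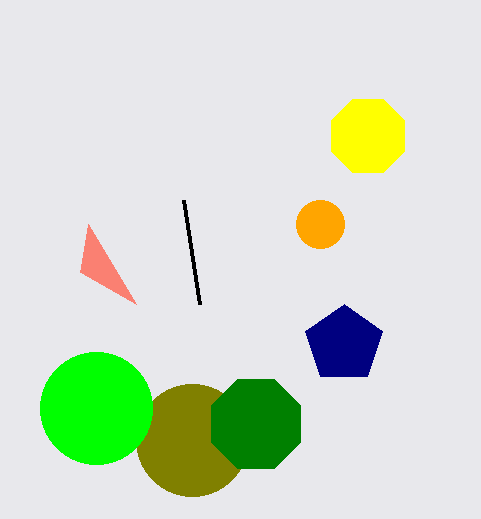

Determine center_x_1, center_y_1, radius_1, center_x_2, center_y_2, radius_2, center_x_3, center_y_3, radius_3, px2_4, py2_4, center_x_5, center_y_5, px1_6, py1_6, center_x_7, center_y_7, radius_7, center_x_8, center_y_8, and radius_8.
center_x_1 = 320
center_y_1 = 224
radius_1 = 24
center_x_2 = 344
center_y_2 = 344
radius_2 = 40
center_x_3 = 192
center_y_3 = 440
radius_3 = 56
px2_4 = 88
py2_4 = 224
center_x_5 = 368
center_y_5 = 136
px1_6 = 184
py1_6 = 200
center_x_7 = 256
center_y_7 = 424
radius_7 = 48
center_x_8 = 96
center_y_8 = 408
radius_8 = 56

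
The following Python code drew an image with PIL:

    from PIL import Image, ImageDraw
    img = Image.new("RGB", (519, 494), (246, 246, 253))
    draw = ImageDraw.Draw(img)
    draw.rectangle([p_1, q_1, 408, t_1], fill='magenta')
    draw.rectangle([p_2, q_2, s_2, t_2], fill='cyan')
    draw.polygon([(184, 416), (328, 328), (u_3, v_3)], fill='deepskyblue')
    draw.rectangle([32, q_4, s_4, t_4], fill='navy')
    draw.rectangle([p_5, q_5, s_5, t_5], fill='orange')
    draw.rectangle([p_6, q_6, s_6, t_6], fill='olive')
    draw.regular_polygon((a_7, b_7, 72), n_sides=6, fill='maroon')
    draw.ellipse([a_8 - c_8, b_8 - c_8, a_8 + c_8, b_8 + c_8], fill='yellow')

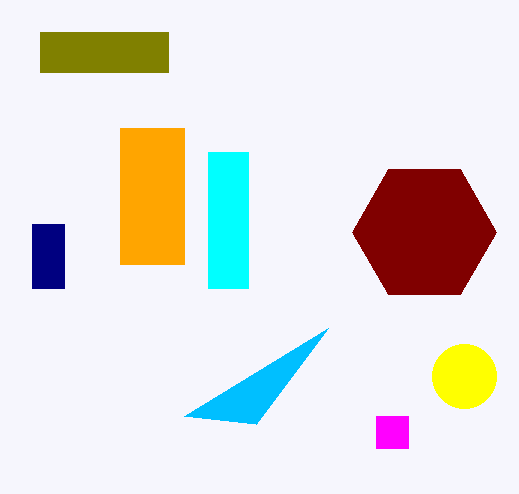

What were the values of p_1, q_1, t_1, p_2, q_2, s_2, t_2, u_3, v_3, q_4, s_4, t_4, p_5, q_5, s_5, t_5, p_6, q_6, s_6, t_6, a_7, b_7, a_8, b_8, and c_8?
p_1 = 376, q_1 = 416, t_1 = 448, p_2 = 208, q_2 = 152, s_2 = 248, t_2 = 288, u_3 = 256, v_3 = 424, q_4 = 224, s_4 = 64, t_4 = 288, p_5 = 120, q_5 = 128, s_5 = 184, t_5 = 264, p_6 = 40, q_6 = 32, s_6 = 168, t_6 = 72, a_7 = 424, b_7 = 232, a_8 = 464, b_8 = 376, c_8 = 32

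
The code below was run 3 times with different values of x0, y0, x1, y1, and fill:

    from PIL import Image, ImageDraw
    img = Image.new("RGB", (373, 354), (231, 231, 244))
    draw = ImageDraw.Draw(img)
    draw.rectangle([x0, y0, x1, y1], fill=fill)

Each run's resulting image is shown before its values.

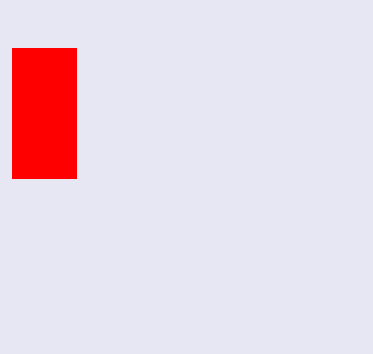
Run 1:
x0 = 12, y0 = 48, x1 = 76, y1 = 178, fill = 'red'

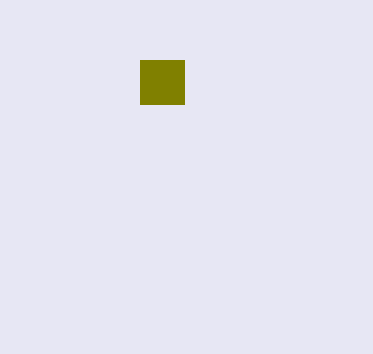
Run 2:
x0 = 140
y0 = 60
x1 = 184
y1 = 104
fill = 'olive'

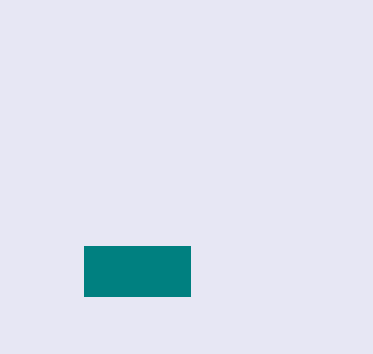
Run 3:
x0 = 84
y0 = 246
x1 = 190
y1 = 296
fill = 'teal'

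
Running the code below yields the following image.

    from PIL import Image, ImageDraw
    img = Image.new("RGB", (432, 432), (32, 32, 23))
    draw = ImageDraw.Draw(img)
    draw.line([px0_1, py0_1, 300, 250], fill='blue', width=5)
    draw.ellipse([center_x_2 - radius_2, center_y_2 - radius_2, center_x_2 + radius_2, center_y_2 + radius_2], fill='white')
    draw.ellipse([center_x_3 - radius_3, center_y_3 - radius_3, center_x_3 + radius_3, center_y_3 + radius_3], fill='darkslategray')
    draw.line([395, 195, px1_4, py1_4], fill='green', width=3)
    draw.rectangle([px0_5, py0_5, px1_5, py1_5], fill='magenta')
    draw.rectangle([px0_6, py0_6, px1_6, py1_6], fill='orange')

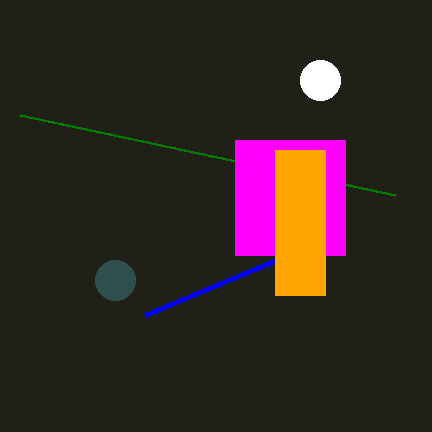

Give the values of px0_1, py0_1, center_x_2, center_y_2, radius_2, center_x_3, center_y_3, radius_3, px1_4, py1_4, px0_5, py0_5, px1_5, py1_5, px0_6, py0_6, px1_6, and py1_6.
px0_1 = 145; py0_1 = 315; center_x_2 = 320; center_y_2 = 80; radius_2 = 20; center_x_3 = 115; center_y_3 = 280; radius_3 = 20; px1_4 = 20; py1_4 = 115; px0_5 = 235; py0_5 = 140; px1_5 = 345; py1_5 = 255; px0_6 = 275; py0_6 = 150; px1_6 = 325; py1_6 = 295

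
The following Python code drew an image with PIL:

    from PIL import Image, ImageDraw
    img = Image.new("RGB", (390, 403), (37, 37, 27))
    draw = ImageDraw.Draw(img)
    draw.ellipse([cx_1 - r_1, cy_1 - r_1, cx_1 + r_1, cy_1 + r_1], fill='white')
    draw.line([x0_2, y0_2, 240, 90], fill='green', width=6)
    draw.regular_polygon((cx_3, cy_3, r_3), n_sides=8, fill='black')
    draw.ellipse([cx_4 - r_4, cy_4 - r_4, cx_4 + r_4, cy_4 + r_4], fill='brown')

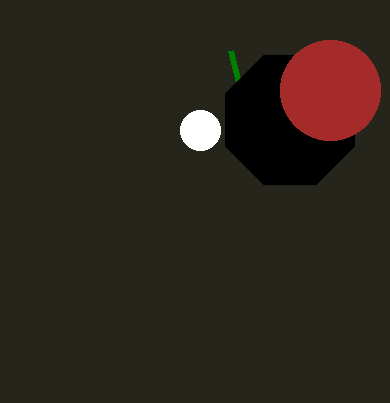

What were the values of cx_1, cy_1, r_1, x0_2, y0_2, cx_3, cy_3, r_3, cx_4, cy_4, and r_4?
cx_1 = 200; cy_1 = 130; r_1 = 20; x0_2 = 230; y0_2 = 50; cx_3 = 290; cy_3 = 120; r_3 = 70; cx_4 = 330; cy_4 = 90; r_4 = 50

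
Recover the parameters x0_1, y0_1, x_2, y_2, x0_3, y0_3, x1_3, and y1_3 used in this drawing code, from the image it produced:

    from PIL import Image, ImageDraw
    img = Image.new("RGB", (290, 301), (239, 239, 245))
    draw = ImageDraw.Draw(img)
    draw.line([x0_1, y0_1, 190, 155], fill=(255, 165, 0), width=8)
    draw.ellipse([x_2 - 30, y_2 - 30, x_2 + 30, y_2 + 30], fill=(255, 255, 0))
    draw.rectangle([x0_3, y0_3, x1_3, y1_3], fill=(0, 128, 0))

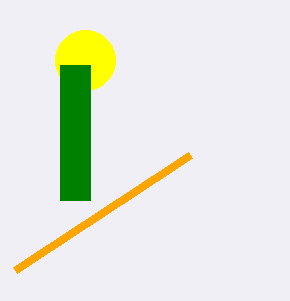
x0_1 = 15, y0_1 = 270, x_2 = 85, y_2 = 60, x0_3 = 60, y0_3 = 65, x1_3 = 90, y1_3 = 200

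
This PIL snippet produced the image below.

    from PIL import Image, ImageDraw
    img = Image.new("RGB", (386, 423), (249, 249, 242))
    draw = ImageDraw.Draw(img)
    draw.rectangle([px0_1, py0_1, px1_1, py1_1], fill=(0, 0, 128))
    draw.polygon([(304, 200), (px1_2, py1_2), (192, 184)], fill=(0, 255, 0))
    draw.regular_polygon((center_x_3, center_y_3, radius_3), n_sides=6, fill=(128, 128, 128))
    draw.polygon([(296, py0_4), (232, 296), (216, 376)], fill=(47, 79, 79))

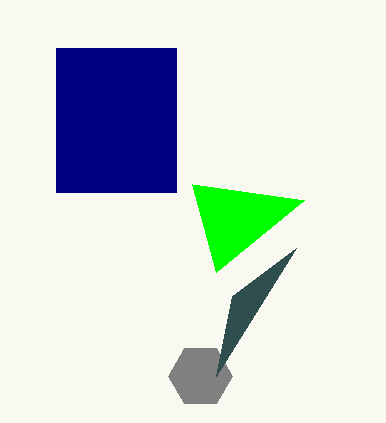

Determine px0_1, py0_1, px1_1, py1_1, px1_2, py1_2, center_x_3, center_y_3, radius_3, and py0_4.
px0_1 = 56, py0_1 = 48, px1_1 = 176, py1_1 = 192, px1_2 = 216, py1_2 = 272, center_x_3 = 200, center_y_3 = 376, radius_3 = 32, py0_4 = 248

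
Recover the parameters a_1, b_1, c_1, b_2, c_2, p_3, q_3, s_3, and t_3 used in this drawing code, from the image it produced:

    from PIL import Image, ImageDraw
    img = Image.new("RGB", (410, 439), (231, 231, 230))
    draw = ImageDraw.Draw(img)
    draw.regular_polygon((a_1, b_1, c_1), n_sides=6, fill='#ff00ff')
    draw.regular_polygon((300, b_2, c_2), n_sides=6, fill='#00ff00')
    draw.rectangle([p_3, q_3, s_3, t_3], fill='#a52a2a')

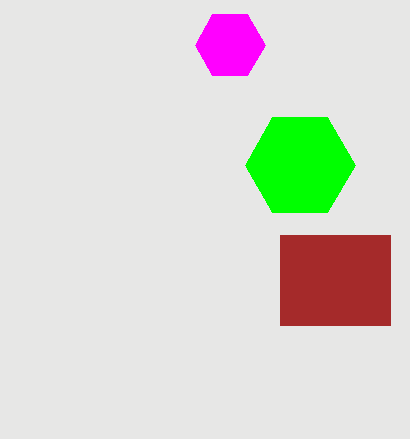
a_1 = 230
b_1 = 45
c_1 = 35
b_2 = 165
c_2 = 55
p_3 = 280
q_3 = 235
s_3 = 390
t_3 = 325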